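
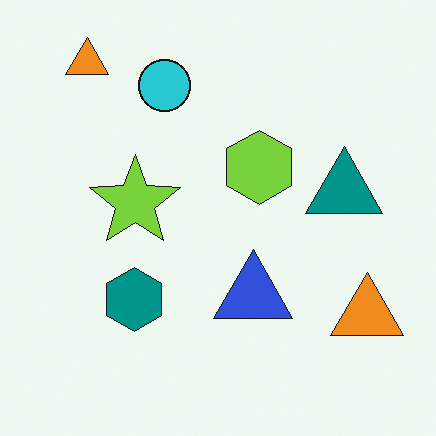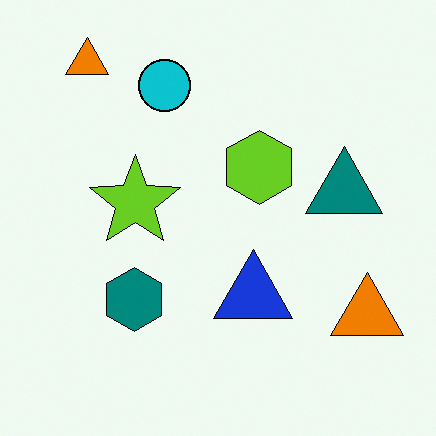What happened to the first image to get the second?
This is the original image given slightly increased contrast.

Tones are pushed away from mid-grey across the whole image — a global contrast change.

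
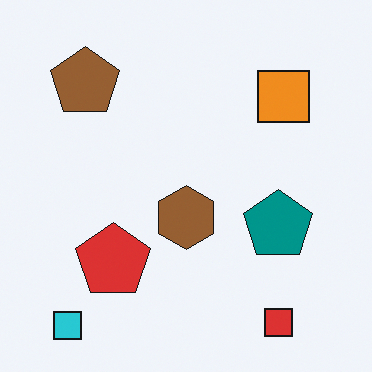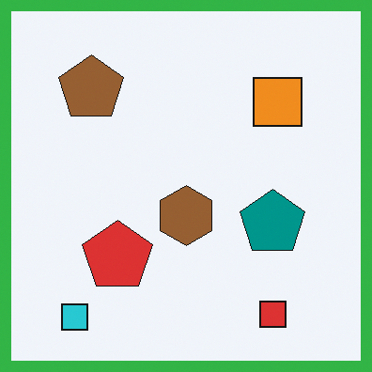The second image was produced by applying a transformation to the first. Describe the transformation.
The second image is the first framed with a green border.

A solid green frame runs around the edge of the second image, with the content slightly shrunk inside it.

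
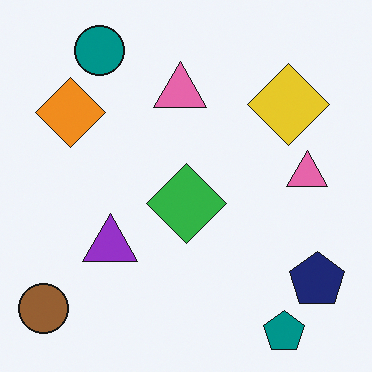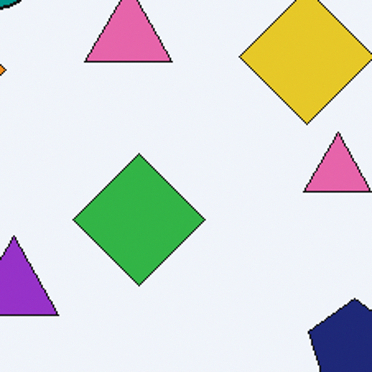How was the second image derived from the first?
The transformation is: cropped tightly and scaled back up.

The visible shapes are larger and the field of view is narrower; shapes near the original edges may be partly or wholly outside the frame — a crop-and-rescale.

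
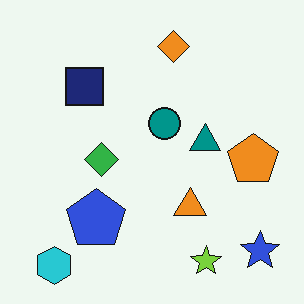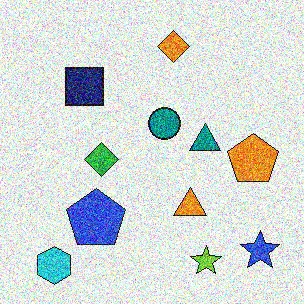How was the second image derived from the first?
The second image is the first degraded with strong gaussian noise.

Random speckle covers the whole image, including the flat background.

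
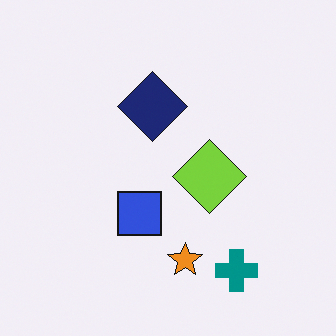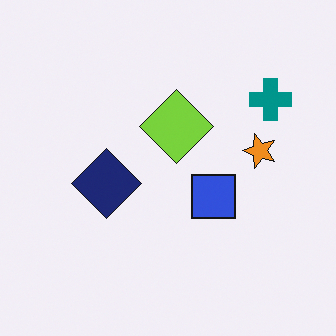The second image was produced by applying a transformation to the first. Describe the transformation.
The transformation is: rotated 90° counter-clockwise.

The teal cross sits in the bottom-right of the first image and the top-right of the second — consistent with a whole-image 90° counter-clockwise rotation.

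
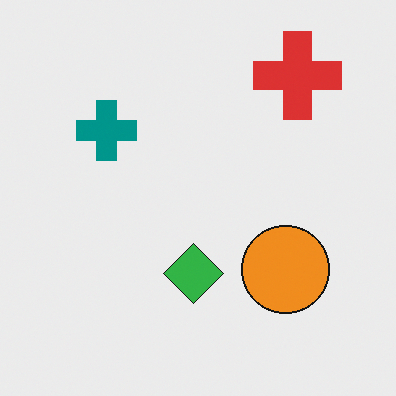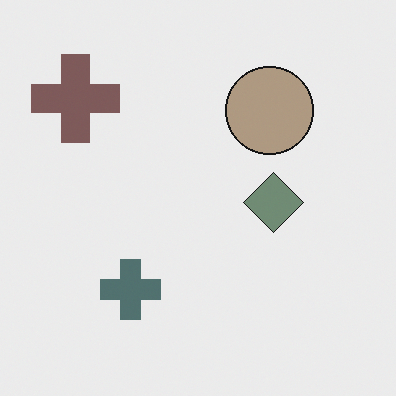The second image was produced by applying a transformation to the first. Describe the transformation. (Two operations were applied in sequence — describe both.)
The image was rotated 90° counter-clockwise, then heavily desaturated.

The red cross sits in the top-right of the first image and the top-left of the second — consistent with a whole-image 90° counter-clockwise rotation. All colors are more muted and greyish — a global saturation change.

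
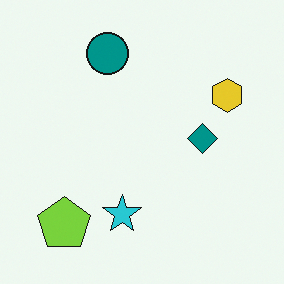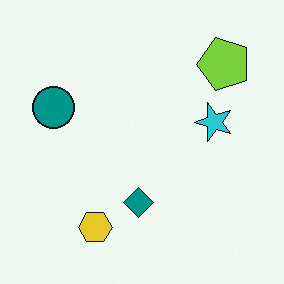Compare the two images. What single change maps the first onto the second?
The image was transposed (reflected across the top-left ↔ bottom-right diagonal).

Shapes have swapped their row and column positions — what was in the top-right is now in the bottom-left — a diagonal reflection.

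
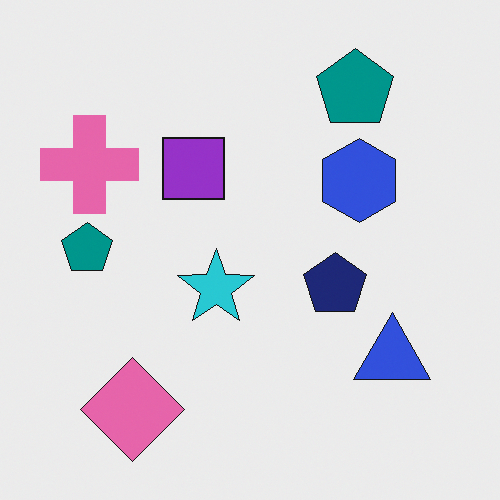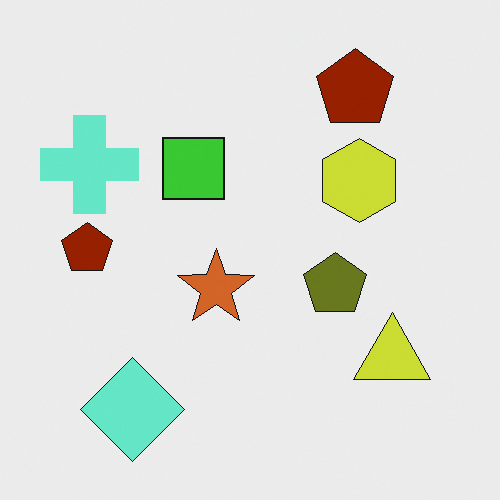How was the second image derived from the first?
This is the original image hue-shifted through roughly half the color wheel.

Every shape's color has rotated by the same amount around the hue wheel — a uniform hue shift.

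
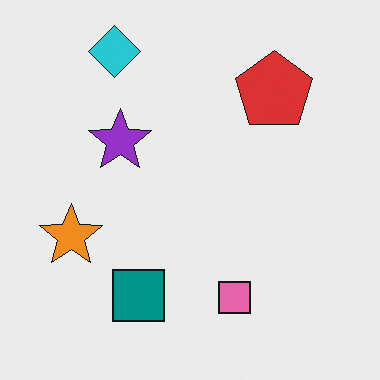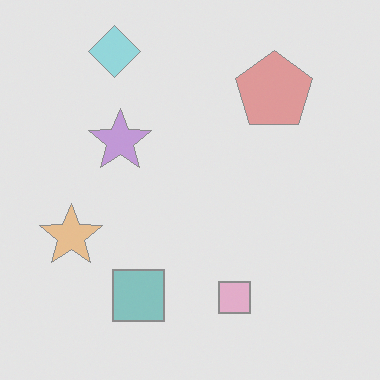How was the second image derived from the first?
The transformation is: washed out (contrast reduced).

Tones are pushed toward mid-grey across the whole image — a global contrast change.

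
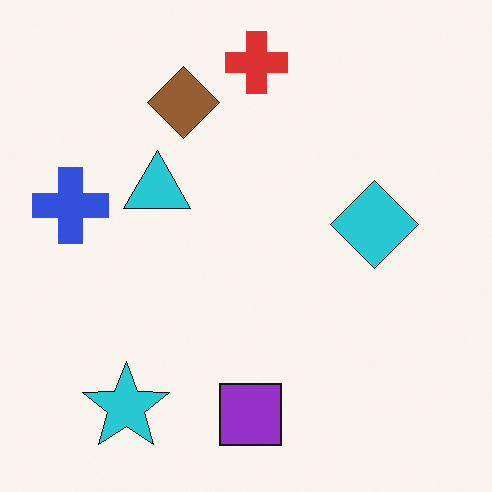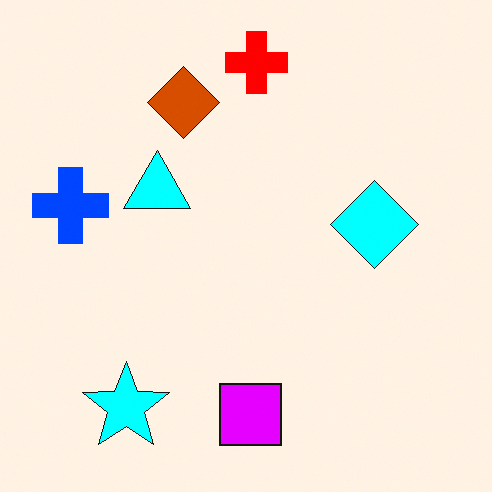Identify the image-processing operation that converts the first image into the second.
The image was made much more vivid (saturation change).

All colors are more vivid — a global saturation change.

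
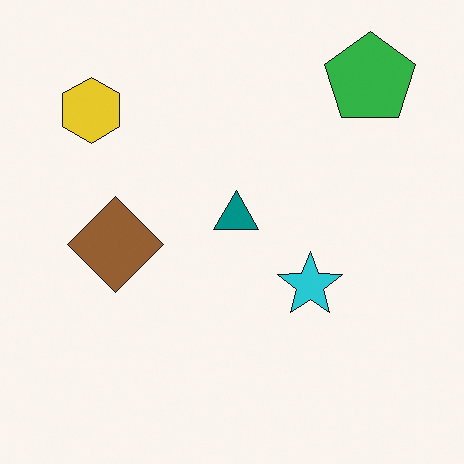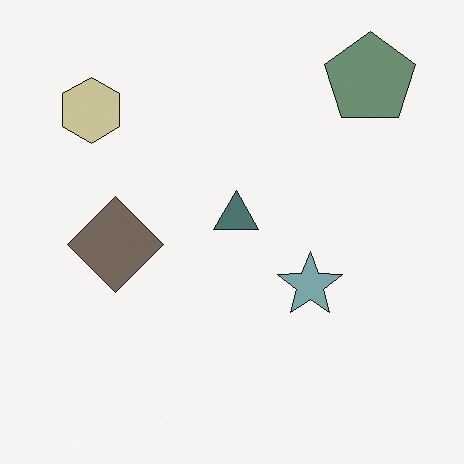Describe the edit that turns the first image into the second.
The second image is the first made much more muted (saturation change).

All colors are more muted and greyish — a global saturation change.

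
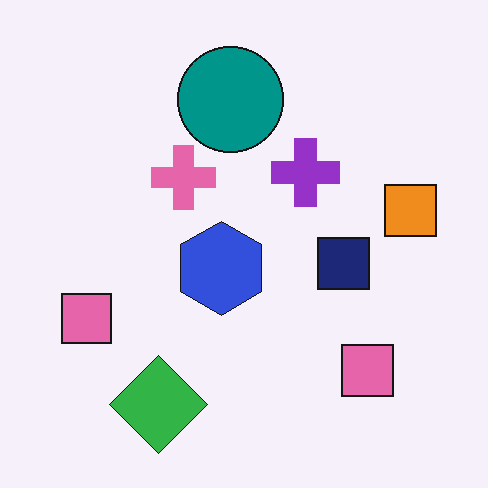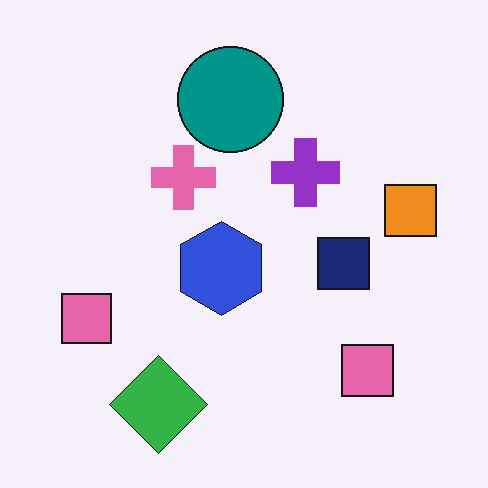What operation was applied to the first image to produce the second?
The transformation is: JPEG-compressed with visible artifacts.

Blocky 8×8 compression artifacts appear around shape edges and the flat background shows ringing — characteristic JPEG degradation.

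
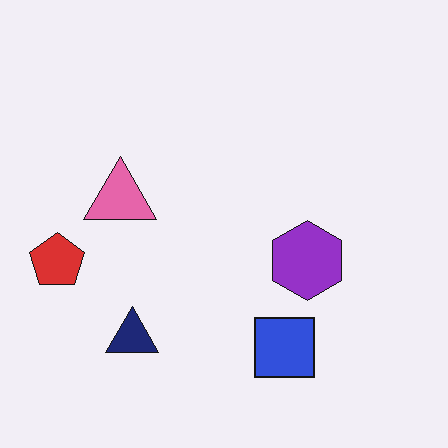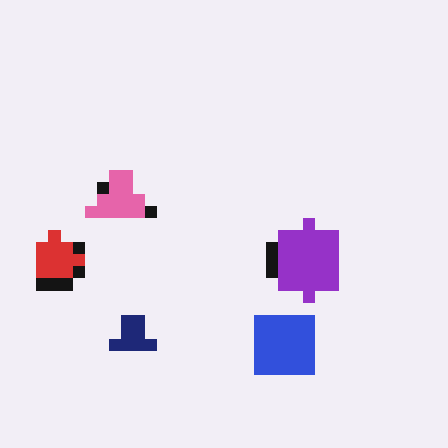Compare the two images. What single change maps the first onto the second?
It was heavily pixelated into large blocks.

Shapes are reduced to large square blocks; fine edges and outlines are lost — a downscale-then-upscale (mosaic) effect.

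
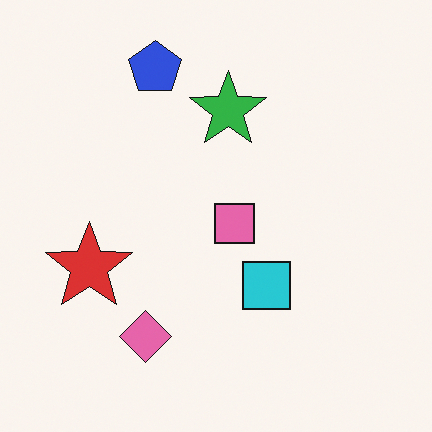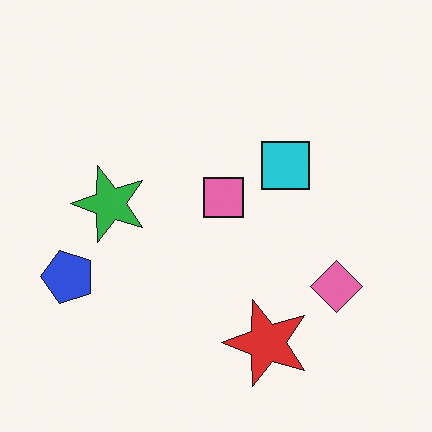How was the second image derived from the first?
Rotated 90° counter-clockwise.

The blue pentagon sits in the top of the first image and the left of the second — consistent with a whole-image 90° counter-clockwise rotation.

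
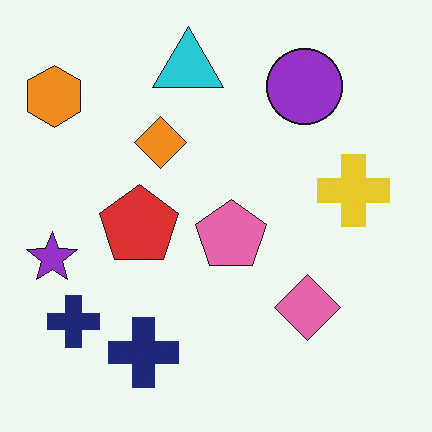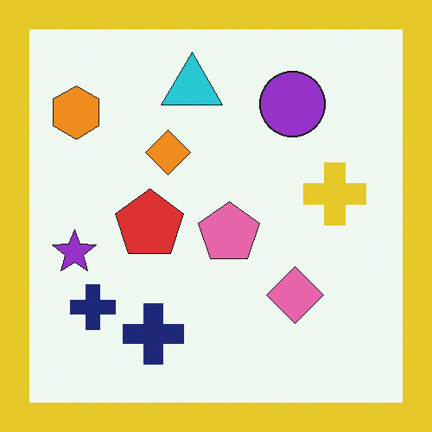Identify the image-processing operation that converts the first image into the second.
It was framed with a yellow border.

A solid yellow frame runs around the edge of the second image, with the content slightly shrunk inside it.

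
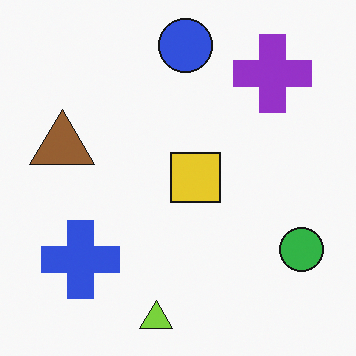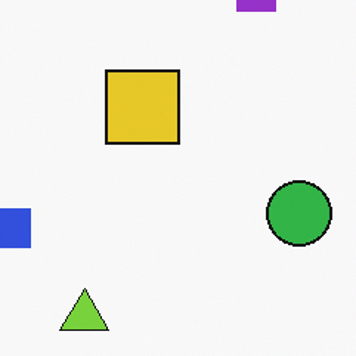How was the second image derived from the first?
The image was cropped slightly and scaled back up.

The visible shapes are larger and the field of view is narrower; shapes near the original edges may be partly or wholly outside the frame — a crop-and-rescale.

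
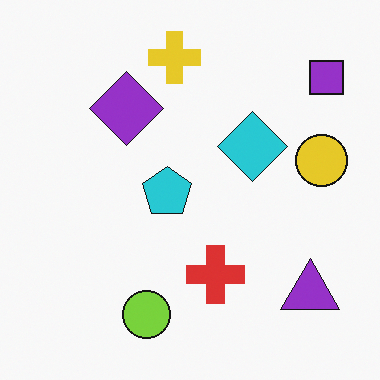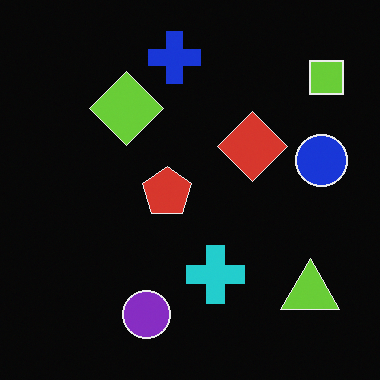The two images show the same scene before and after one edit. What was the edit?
The transformation is: color-inverted (negative).

The light background has become dark and every shape's color is its complement — a photographic negative.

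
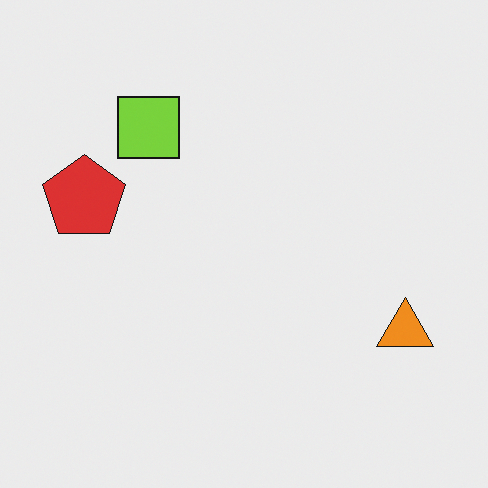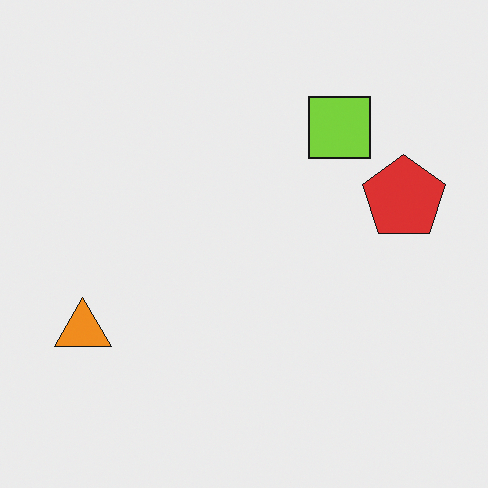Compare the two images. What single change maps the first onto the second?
The transformation is: flipped horizontally (left ↔ right).

The orange triangle is in the bottom-right of the first image and the bottom-left of the second — shapes on opposite sides of the vertical midline have swapped in a mirror flip.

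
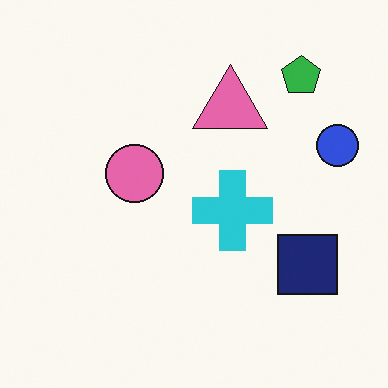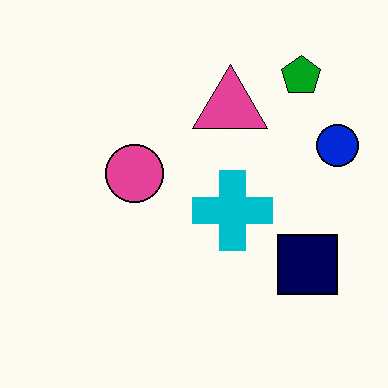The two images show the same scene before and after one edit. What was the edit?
The second image is the first given slightly increased contrast.

Tones are pushed away from mid-grey across the whole image — a global contrast change.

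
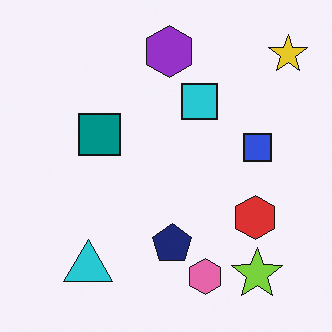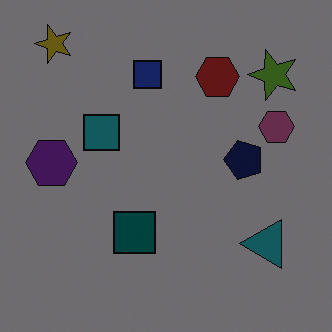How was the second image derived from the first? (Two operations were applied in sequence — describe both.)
It was substantially darkened, then rotated 90° counter-clockwise.

Every pixel — background and shapes alike — is uniformly darkened. The yellow star sits in the top-right of the first image and the top-left of the second — consistent with a whole-image 90° counter-clockwise rotation.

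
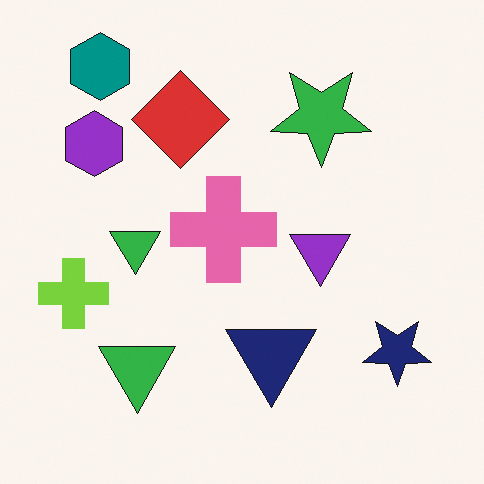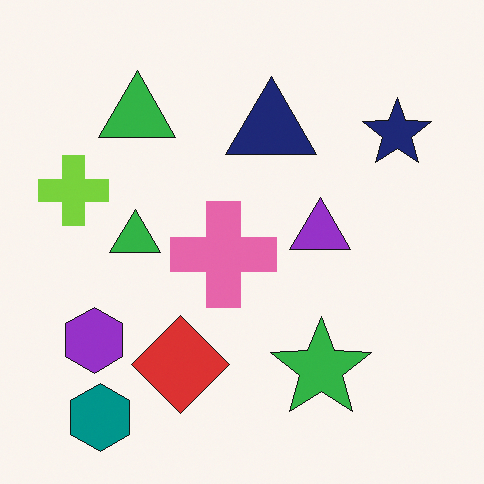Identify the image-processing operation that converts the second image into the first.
It was flipped vertically (top ↔ bottom).

The teal hexagon is in the bottom-left of the second image and the top-left of the first — shapes on opposite sides of the horizontal midline have swapped in a mirror flip.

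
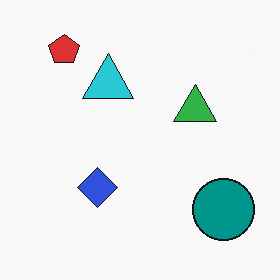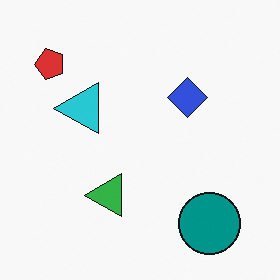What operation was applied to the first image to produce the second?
Transposed (reflected across the top-left ↔ bottom-right diagonal).

Shapes have swapped their row and column positions — what was in the top-right is now in the bottom-left — a diagonal reflection.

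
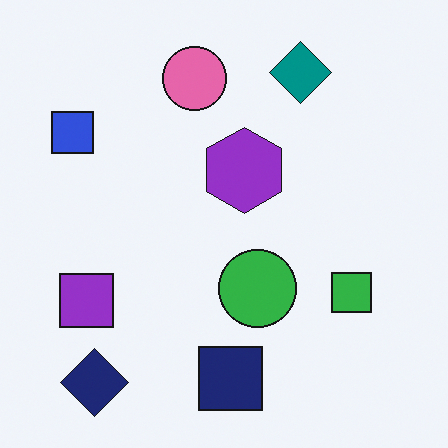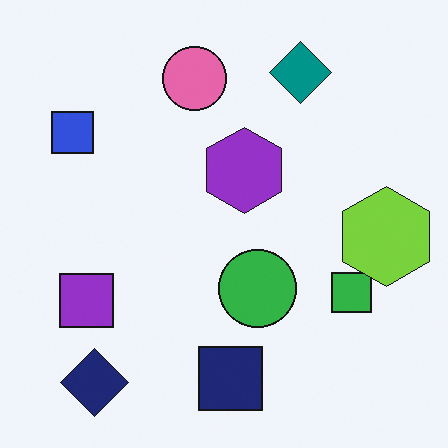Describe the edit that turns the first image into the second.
This is the original image overlaid with an additional lime hexagon.

A lime hexagon appears in the second image that is absent from the first.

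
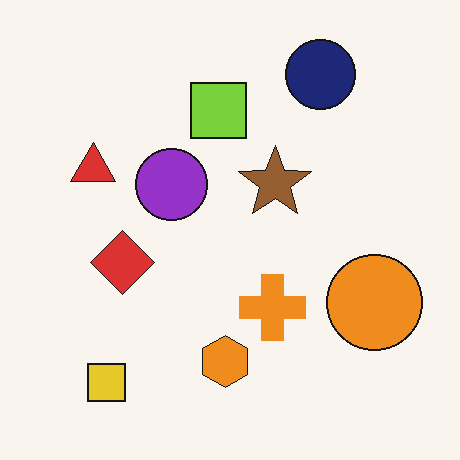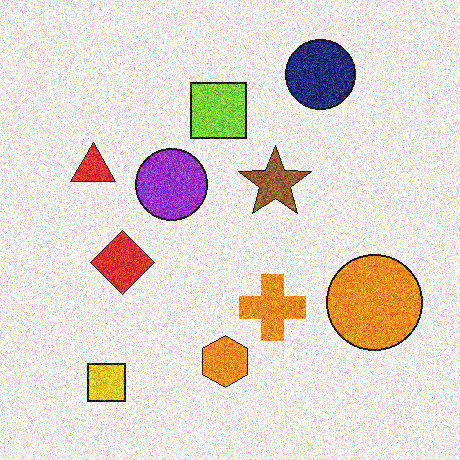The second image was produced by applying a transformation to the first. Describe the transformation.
This is the original image degraded with strong gaussian noise.

Random speckle covers the whole image, including the flat background.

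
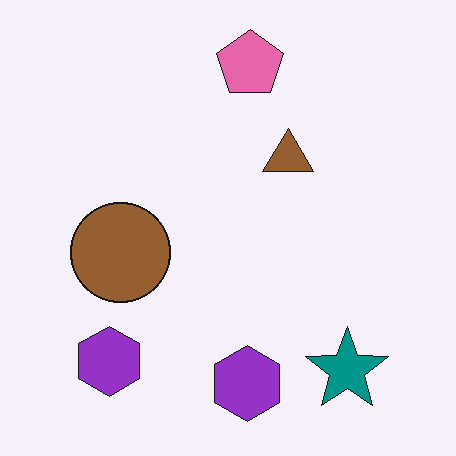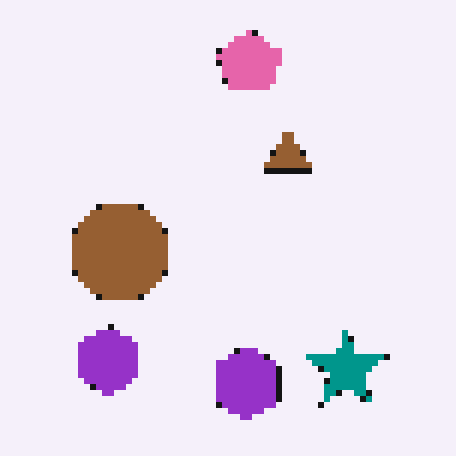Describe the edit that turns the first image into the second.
The transformation is: pixelated into visible square blocks.

Shapes are reduced to large square blocks; fine edges and outlines are lost — a downscale-then-upscale (mosaic) effect.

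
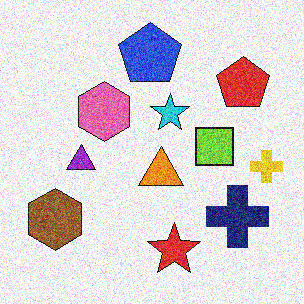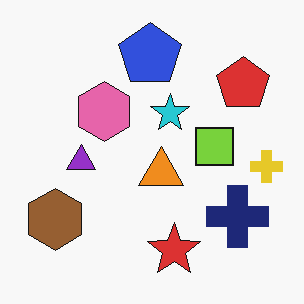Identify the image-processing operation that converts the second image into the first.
This is the original image degraded with a thick layer of grain.

Random speckle covers the whole image, including the flat background.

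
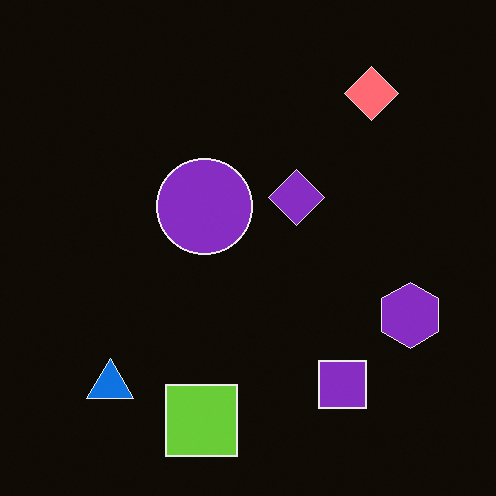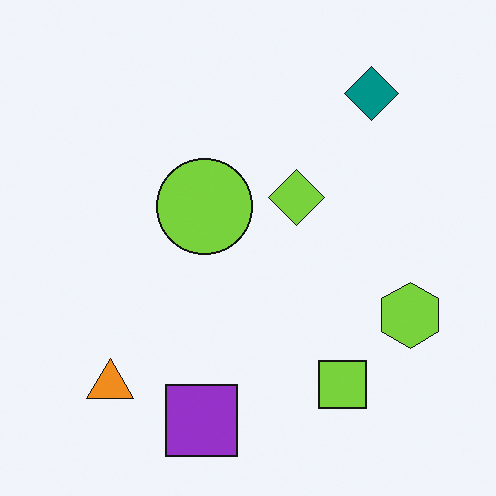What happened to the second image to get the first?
The first image is the second color-inverted (negative).

The light background has become dark and every shape's color is its complement — a photographic negative.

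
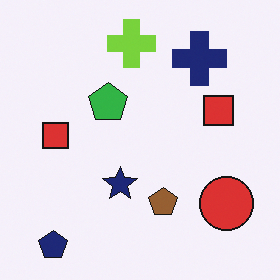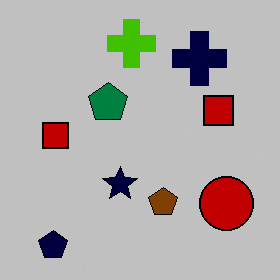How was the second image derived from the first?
The second image is the first aggressively posterized.

Each flat color has snapped to a coarser quantized level — most visibly, the near-white background has dropped to a flat grey.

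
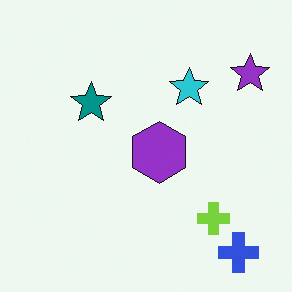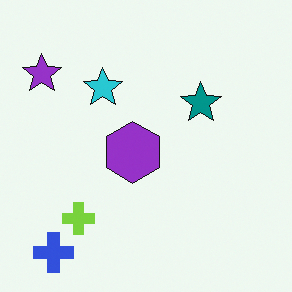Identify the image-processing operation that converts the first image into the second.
It was flipped horizontally (left ↔ right).

The purple star is in the top-right of the first image and the top-left of the second — shapes on opposite sides of the vertical midline have swapped in a mirror flip.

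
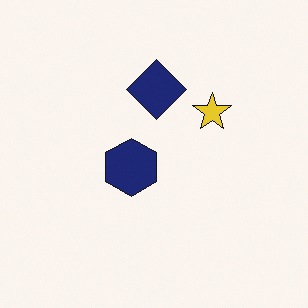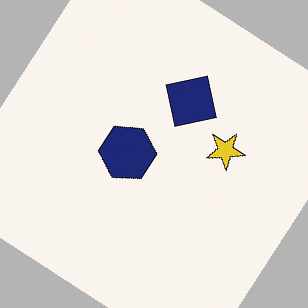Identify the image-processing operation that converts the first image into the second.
This is the original image rotated clockwise by a large amount — several tens of degrees.

Every shape is tilted by the same angle and the image corners show triangular fill wedges — a whole-image rotation by a non-right angle.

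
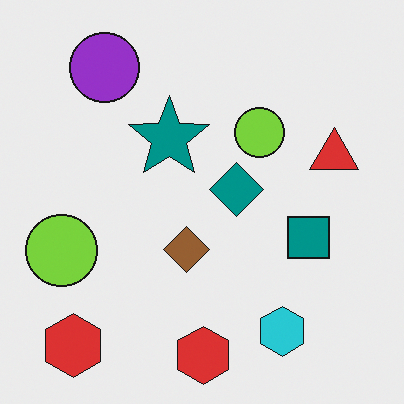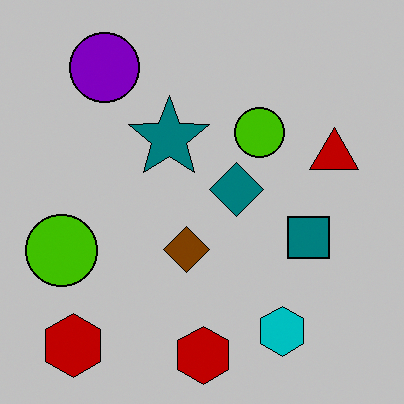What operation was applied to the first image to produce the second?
It was heavily posterized to just a handful of flat colors.

Each flat color has snapped to a coarser quantized level — most visibly, the near-white background has dropped to a flat grey.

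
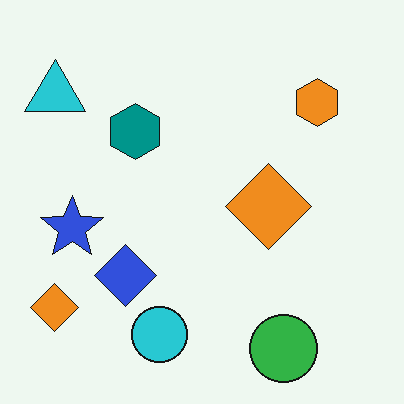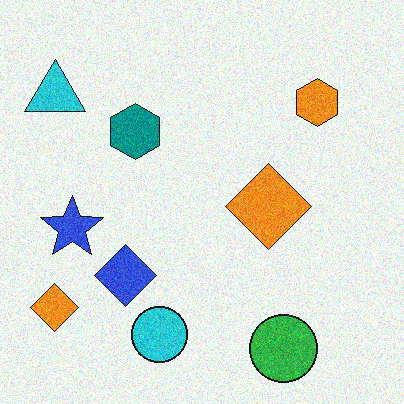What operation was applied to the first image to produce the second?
The second image is the first degraded with moderate additive noise.

Random speckle covers the whole image, including the flat background.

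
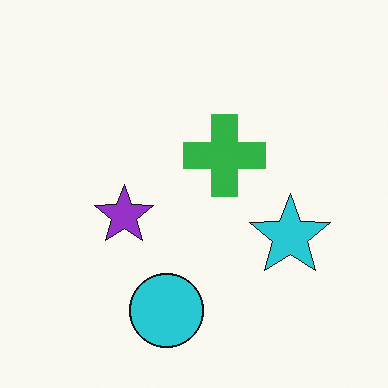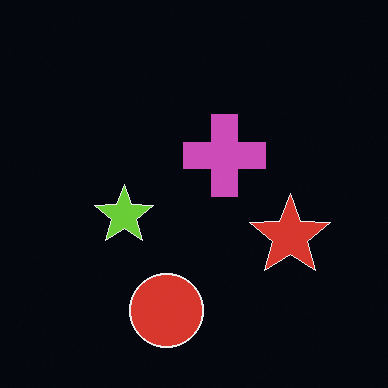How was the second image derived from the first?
Color-inverted (negative).

The light background has become dark and every shape's color is its complement — a photographic negative.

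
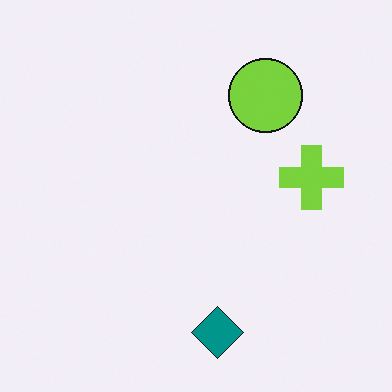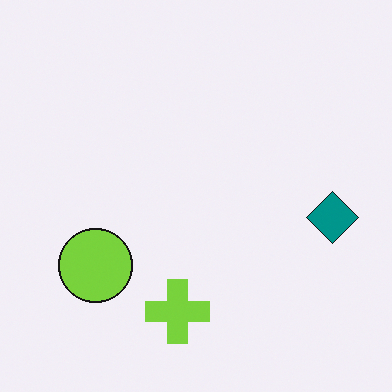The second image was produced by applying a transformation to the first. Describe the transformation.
Transposed (reflected across the top-left ↔ bottom-right diagonal).

Shapes have swapped their row and column positions — what was in the top-right is now in the bottom-left — a diagonal reflection.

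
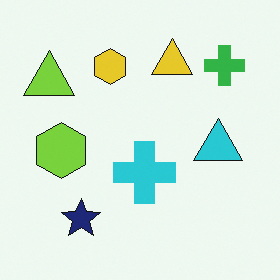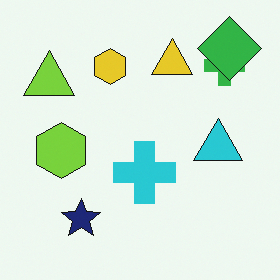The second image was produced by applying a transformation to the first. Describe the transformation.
This is the original image overlaid with an additional green diamond.

A green diamond appears in the second image that is absent from the first.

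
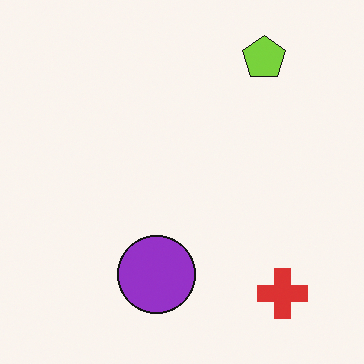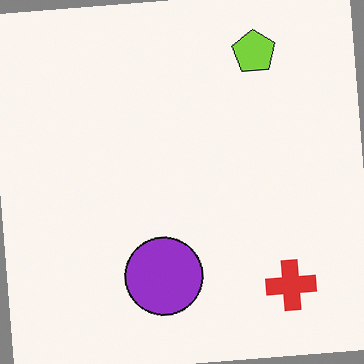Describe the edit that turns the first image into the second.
It was rotated counter-clockwise by a few degrees.

Every shape is tilted by the same angle and the image corners show triangular fill wedges — a whole-image rotation by a non-right angle.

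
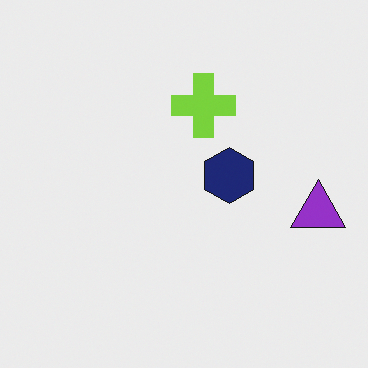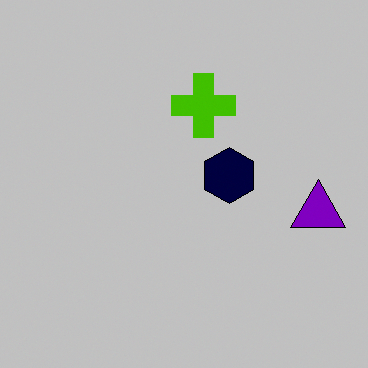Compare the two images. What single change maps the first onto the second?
It was aggressively posterized.

Each flat color has snapped to a coarser quantized level — most visibly, the near-white background has dropped to a flat grey.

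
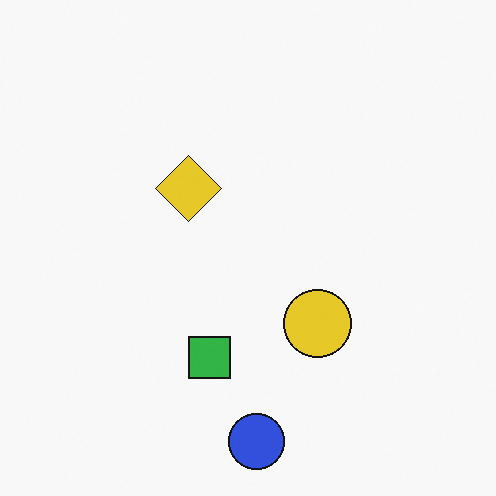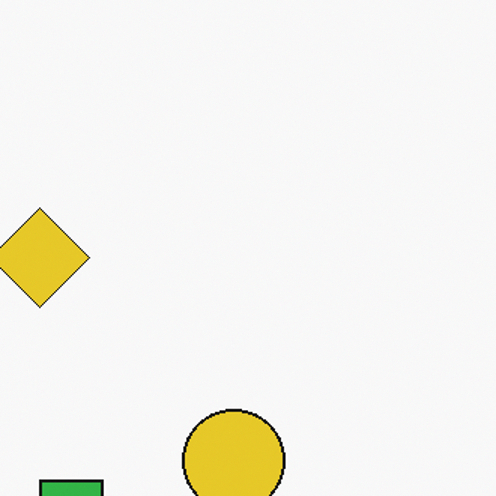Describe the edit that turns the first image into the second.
Cropped to a modestly smaller region and rescaled.

The visible shapes are larger and the field of view is narrower; shapes near the original edges may be partly or wholly outside the frame — a crop-and-rescale.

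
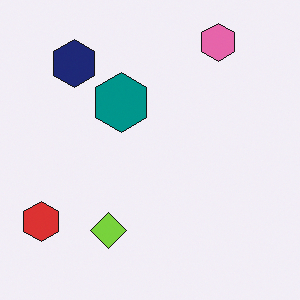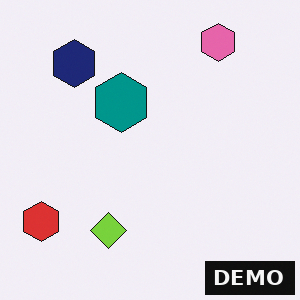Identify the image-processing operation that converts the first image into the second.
This is the original image watermarked with the text "DEMO" in the lower-right corner.

A dark label reading "DEMO" appears in the lower-right corner.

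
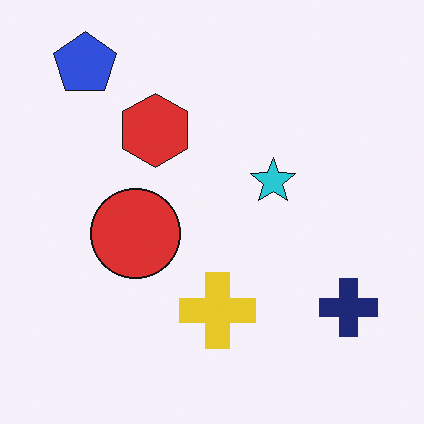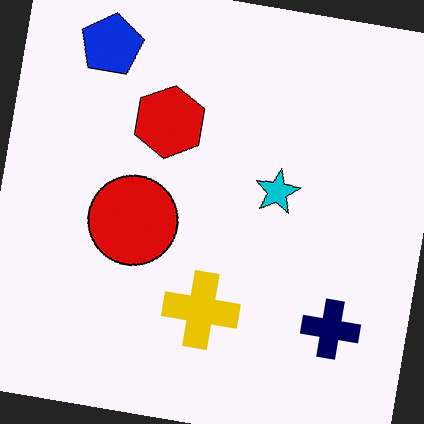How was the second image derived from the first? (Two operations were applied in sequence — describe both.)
The second image is the first rotated clockwise by a slight angle, then given slightly increased contrast.

Every shape is tilted by the same angle and the image corners show triangular fill wedges — a whole-image rotation by a non-right angle. Tones are pushed away from mid-grey across the whole image — a global contrast change.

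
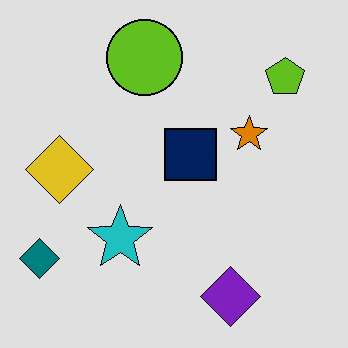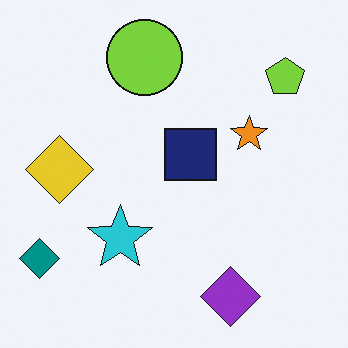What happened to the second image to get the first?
The transformation is: posterized to a reduced palette.

Each flat color has snapped to a coarser quantized level — most visibly, the near-white background has dropped to a flat grey.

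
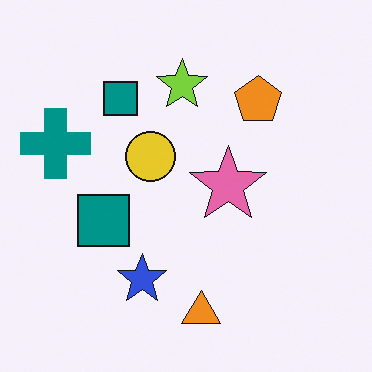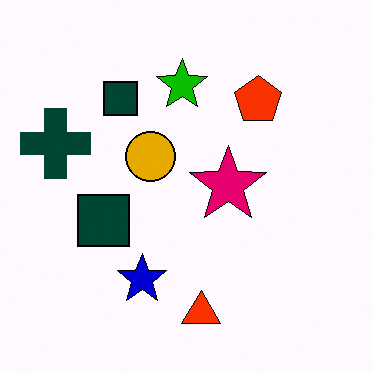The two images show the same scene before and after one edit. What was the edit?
The transformation is: given much higher contrast.

Tones are pushed away from mid-grey across the whole image — a global contrast change.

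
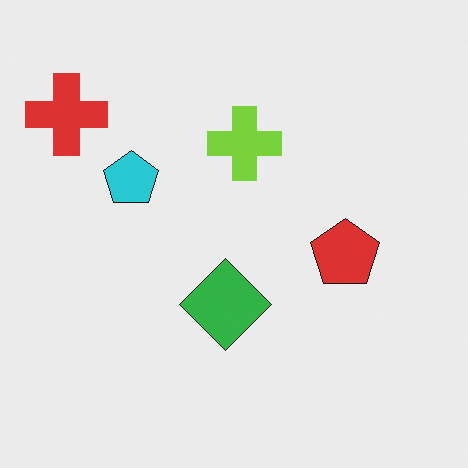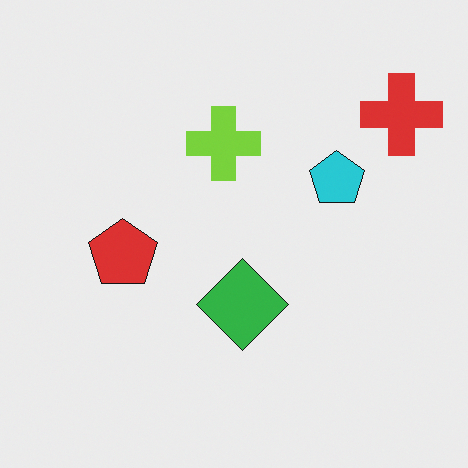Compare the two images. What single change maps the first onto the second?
This is the original image flipped horizontally (left ↔ right).

The red cross is in the top-left of the first image and the top-right of the second — shapes on opposite sides of the vertical midline have swapped in a mirror flip.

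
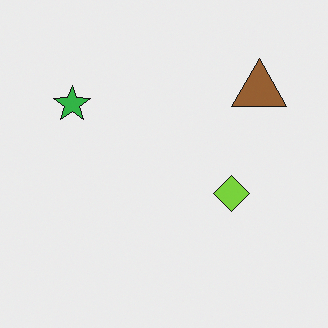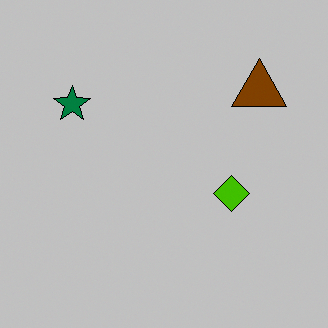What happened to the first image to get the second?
This is the original image heavily posterized to just a handful of flat colors.

Each flat color has snapped to a coarser quantized level — most visibly, the near-white background has dropped to a flat grey.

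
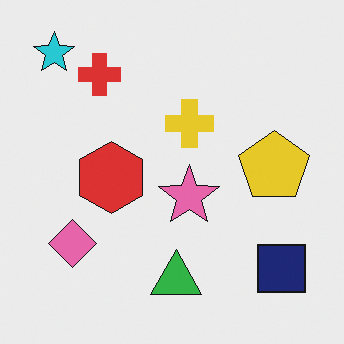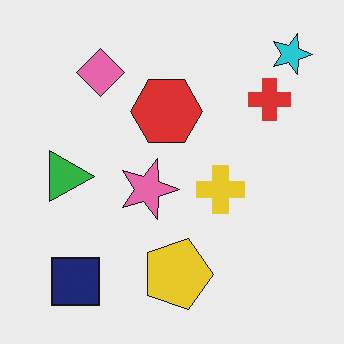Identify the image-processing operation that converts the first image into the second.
The image was rotated 90° clockwise.

The cyan star sits in the top-left of the first image and the top-right of the second — consistent with a whole-image 90° clockwise rotation.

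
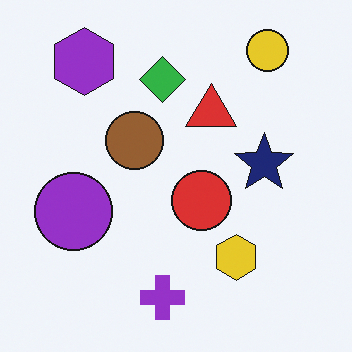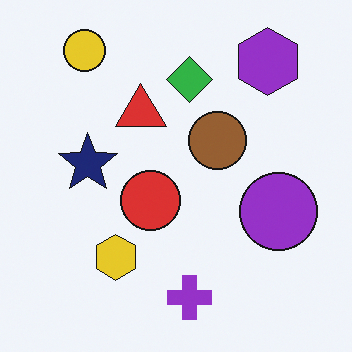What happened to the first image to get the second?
Flipped horizontally (left ↔ right).

The purple circle is in the left of the first image and the right of the second — shapes on opposite sides of the vertical midline have swapped in a mirror flip.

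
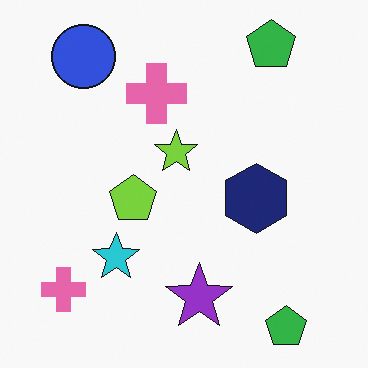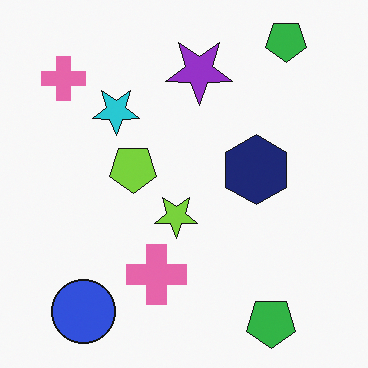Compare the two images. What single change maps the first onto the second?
This is the original image flipped vertically (top ↔ bottom).

The blue circle is in the top-left of the first image and the bottom-left of the second — shapes on opposite sides of the horizontal midline have swapped in a mirror flip.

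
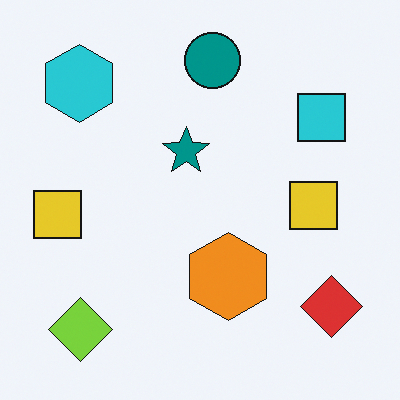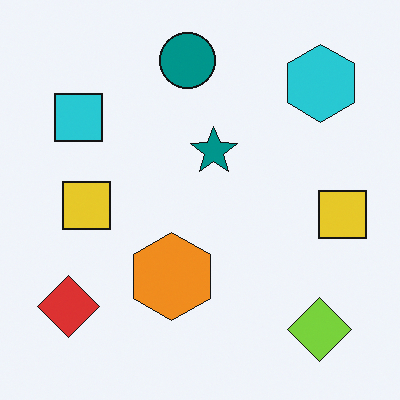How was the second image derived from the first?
Flipped horizontally (left ↔ right).

The red diamond is in the bottom-right of the first image and the bottom-left of the second — shapes on opposite sides of the vertical midline have swapped in a mirror flip.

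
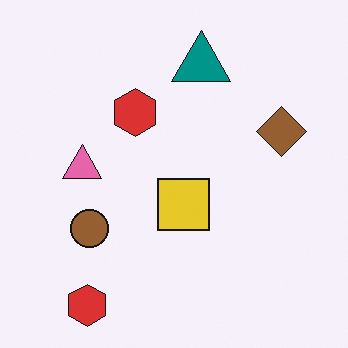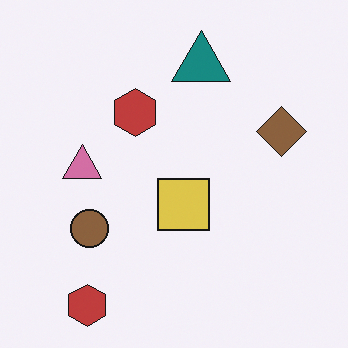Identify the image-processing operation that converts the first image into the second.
It was slightly desaturated.

All colors are more muted and greyish — a global saturation change.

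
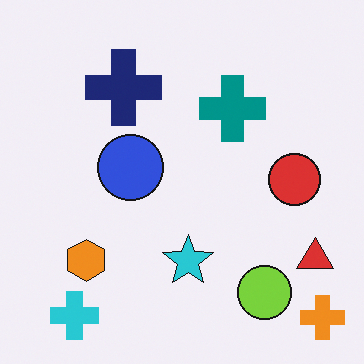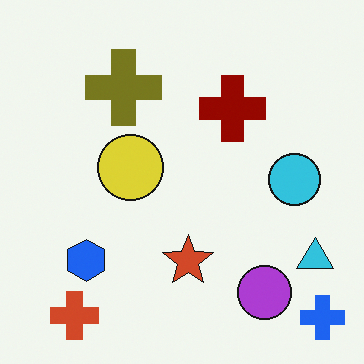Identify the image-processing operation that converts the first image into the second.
The transformation is: hue-shifted by a large amount.

Every shape's color has rotated by the same amount around the hue wheel — a uniform hue shift.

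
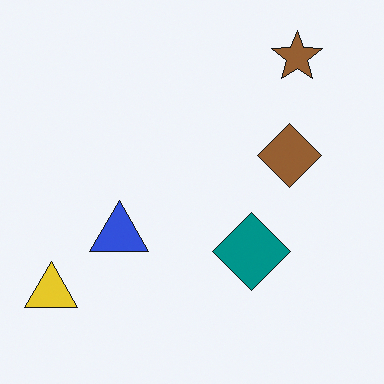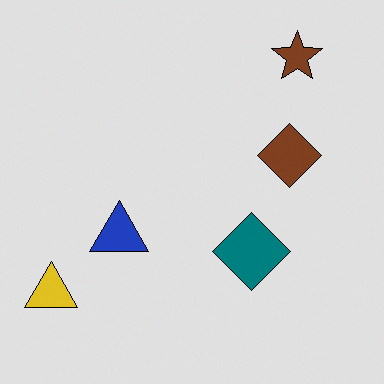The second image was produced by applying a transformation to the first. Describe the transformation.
This is the original image posterized to a reduced palette.

Each flat color has snapped to a coarser quantized level — most visibly, the near-white background has dropped to a flat grey.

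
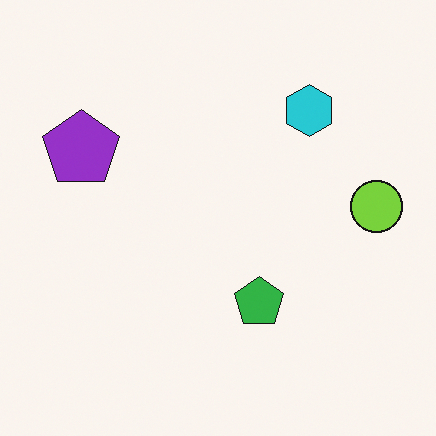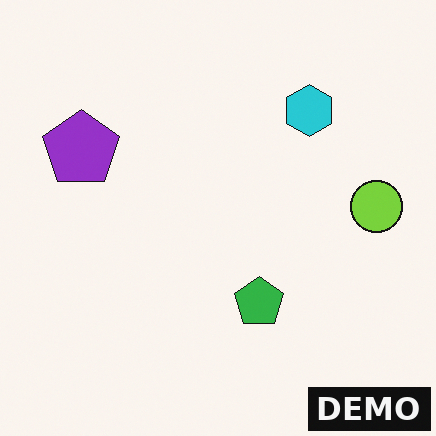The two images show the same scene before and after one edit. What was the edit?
It was watermarked with the text "DEMO" in the lower-right corner.

A dark label reading "DEMO" appears in the lower-right corner.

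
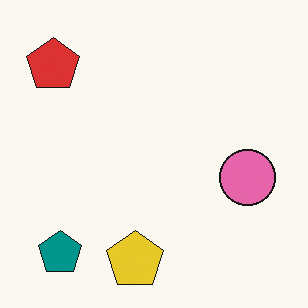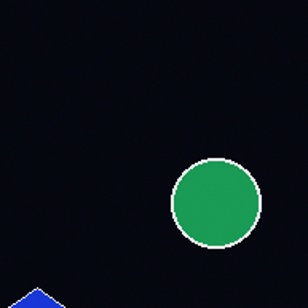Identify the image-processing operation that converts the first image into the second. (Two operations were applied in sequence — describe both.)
It was cropped to a modestly smaller region and rescaled, then color-inverted (negative).

The visible shapes are larger and the field of view is narrower; shapes near the original edges may be partly or wholly outside the frame — a crop-and-rescale. The light background has become dark and every shape's color is its complement — a photographic negative.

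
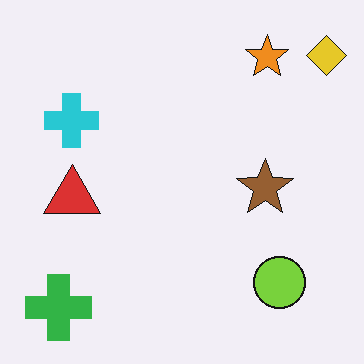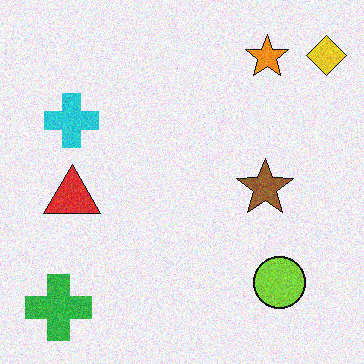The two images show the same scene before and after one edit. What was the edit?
This is the original image degraded with visible gaussian noise.

Random speckle covers the whole image, including the flat background.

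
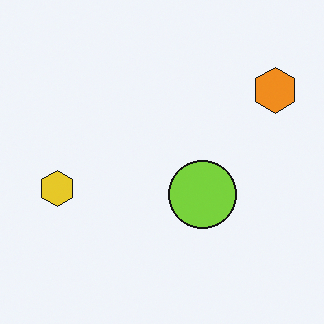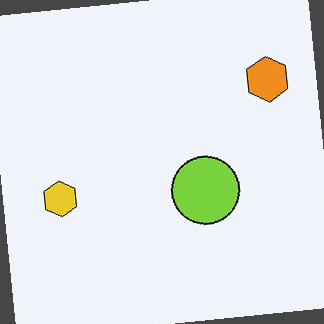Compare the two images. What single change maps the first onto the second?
Rotated counter-clockwise by a small amount.

Every shape is tilted by the same angle and the image corners show triangular fill wedges — a whole-image rotation by a non-right angle.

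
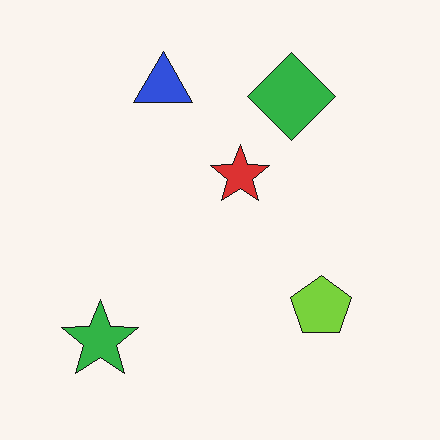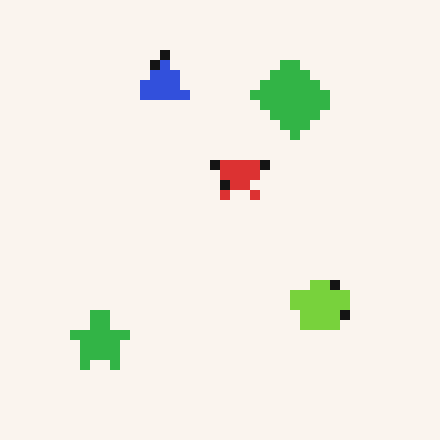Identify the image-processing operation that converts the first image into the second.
It was coarsely pixelated.

Shapes are reduced to large square blocks; fine edges and outlines are lost — a downscale-then-upscale (mosaic) effect.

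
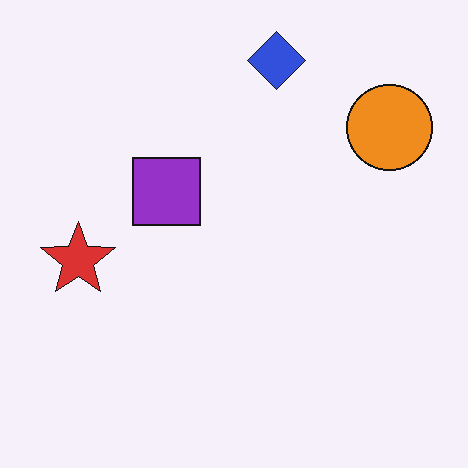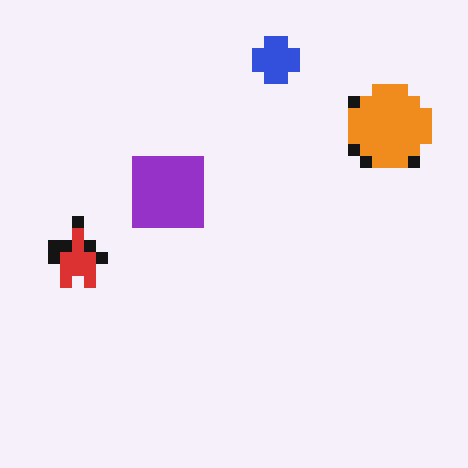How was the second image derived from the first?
Coarsely pixelated.

Shapes are reduced to large square blocks; fine edges and outlines are lost — a downscale-then-upscale (mosaic) effect.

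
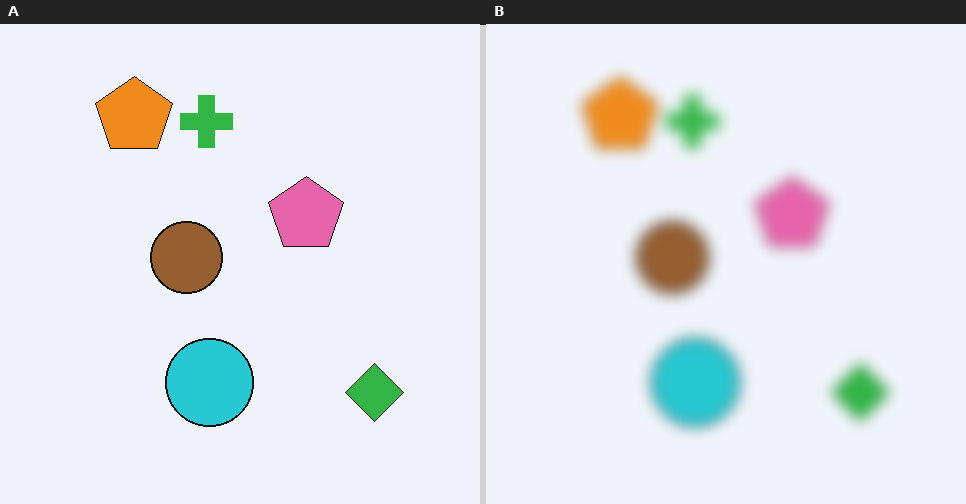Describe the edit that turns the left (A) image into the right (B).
The image was strongly gaussian-blurred.

Shape edges and outlines are uniformly softened across the whole image.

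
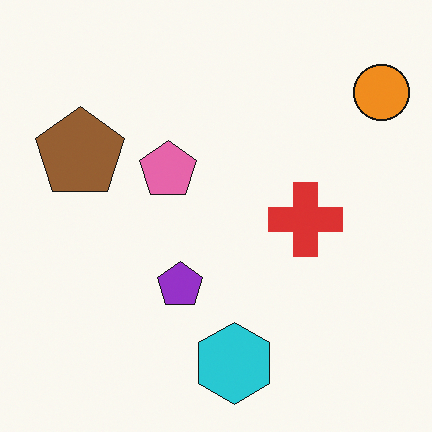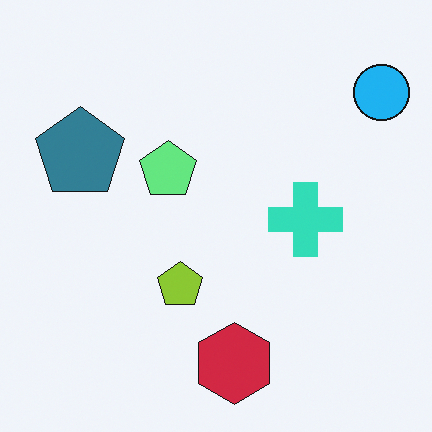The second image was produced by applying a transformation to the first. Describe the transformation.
The transformation is: hue-shifted by a large amount.

Every shape's color has rotated by the same amount around the hue wheel — a uniform hue shift.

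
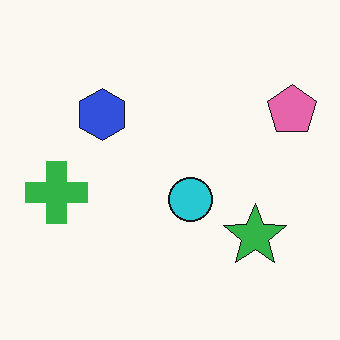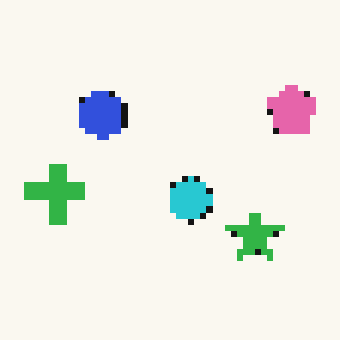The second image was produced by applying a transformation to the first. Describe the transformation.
The transformation is: pixelated into visible square blocks.

Shapes are reduced to large square blocks; fine edges and outlines are lost — a downscale-then-upscale (mosaic) effect.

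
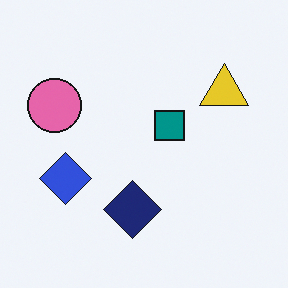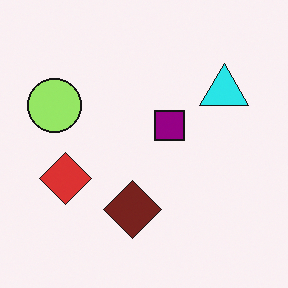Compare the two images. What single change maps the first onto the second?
It was hue-shifted through roughly a third of the color wheel.

Every shape's color has rotated by the same amount around the hue wheel — a uniform hue shift.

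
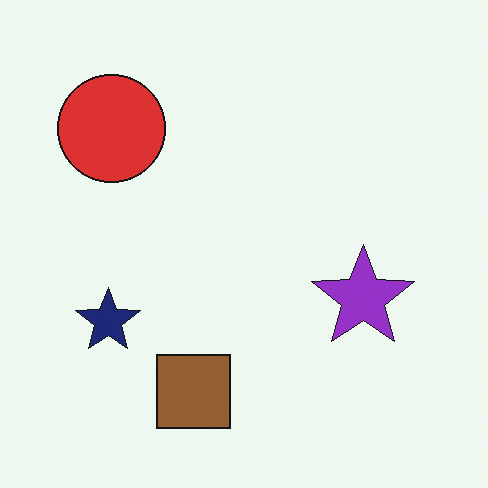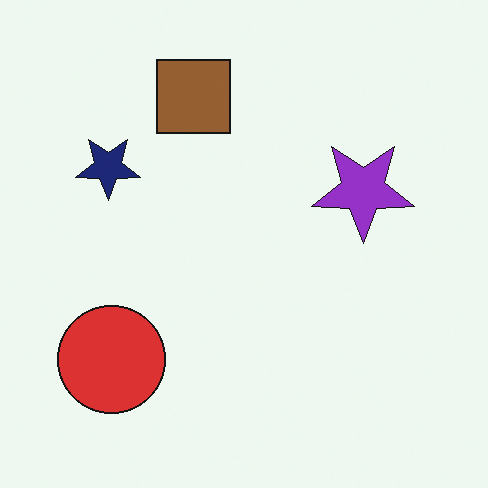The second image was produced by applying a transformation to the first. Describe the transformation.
This is the original image flipped vertically (top ↔ bottom).

The brown square is in the bottom of the first image and the top of the second — shapes on opposite sides of the horizontal midline have swapped in a mirror flip.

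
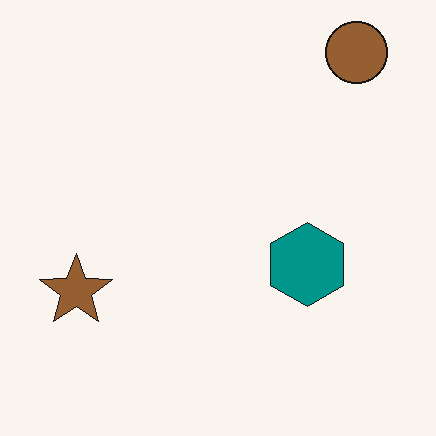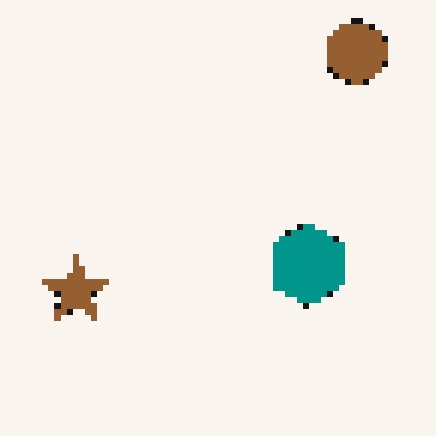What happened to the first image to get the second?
The image was moderately pixelated.

Shapes are reduced to large square blocks; fine edges and outlines are lost — a downscale-then-upscale (mosaic) effect.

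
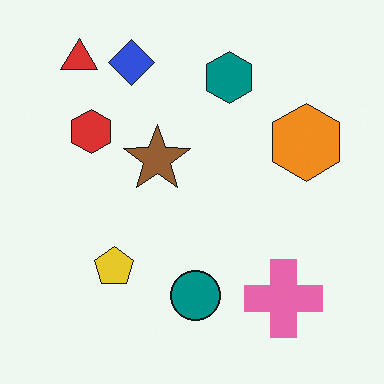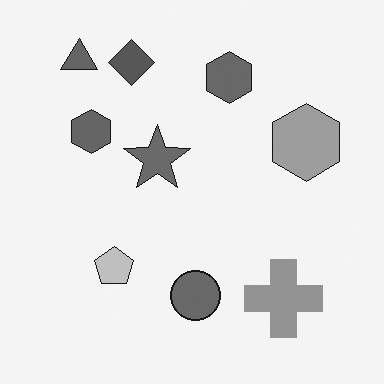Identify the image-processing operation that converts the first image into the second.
The second image is the first converted to grayscale.

All color is removed — every shape is now a shade of grey.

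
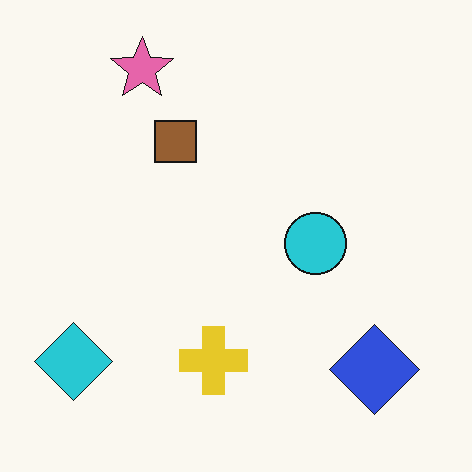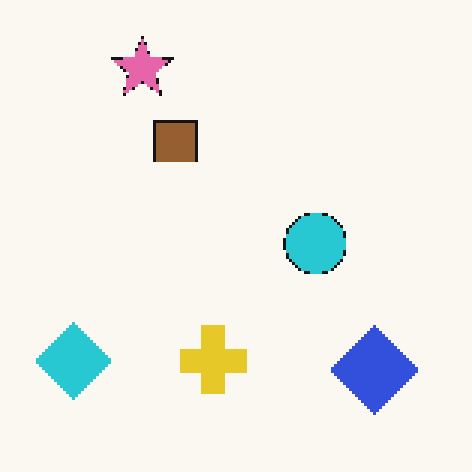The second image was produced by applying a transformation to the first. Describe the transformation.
The image was mildly pixelated.

Shapes are reduced to large square blocks; fine edges and outlines are lost — a downscale-then-upscale (mosaic) effect.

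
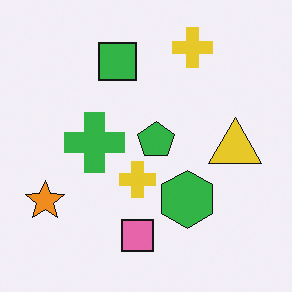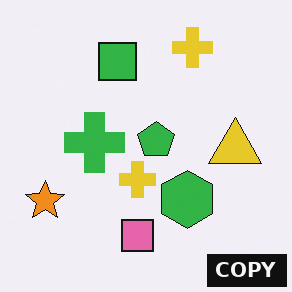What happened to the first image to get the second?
The transformation is: watermarked with the text "COPY" in the lower-right corner.

A dark label reading "COPY" appears in the lower-right corner.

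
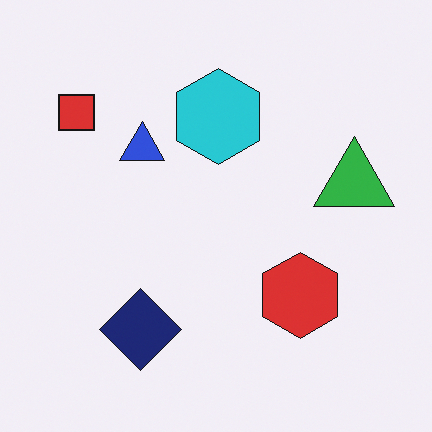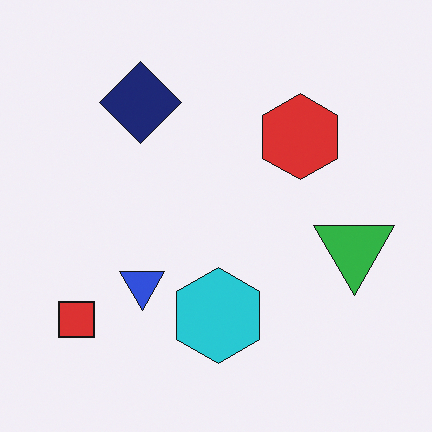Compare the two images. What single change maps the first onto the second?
The image was flipped vertically (top ↔ bottom).

The navy diamond is in the bottom-left of the first image and the top-left of the second — shapes on opposite sides of the horizontal midline have swapped in a mirror flip.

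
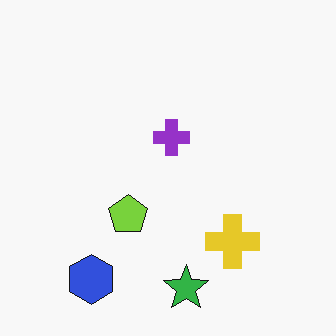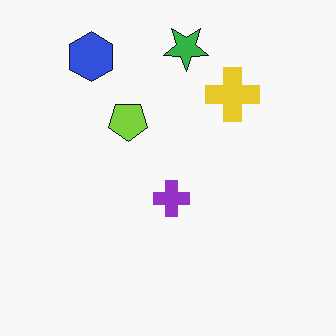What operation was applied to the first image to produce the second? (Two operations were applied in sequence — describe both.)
The image was given moderate JPEG compression, then flipped vertically (top ↔ bottom).

Blocky 8×8 compression artifacts appear around shape edges and the flat background shows ringing — characteristic JPEG degradation. The green star is in the bottom of the first image and the top of the second — shapes on opposite sides of the horizontal midline have swapped in a mirror flip.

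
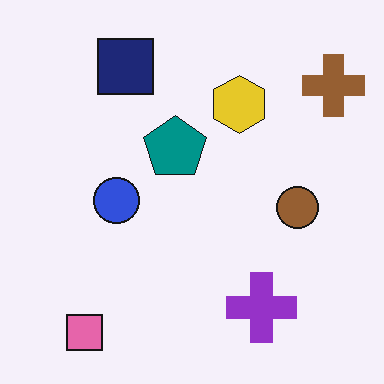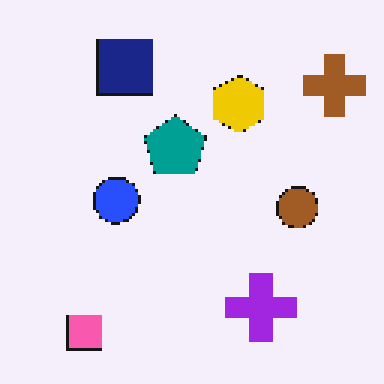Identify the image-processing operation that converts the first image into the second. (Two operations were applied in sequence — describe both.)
It was lightly pixelated (a mild mosaic effect), then slightly oversaturated.

Shapes are reduced to large square blocks; fine edges and outlines are lost — a downscale-then-upscale (mosaic) effect. All colors are more vivid — a global saturation change.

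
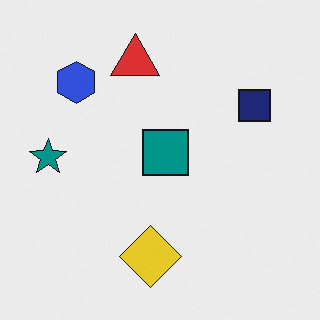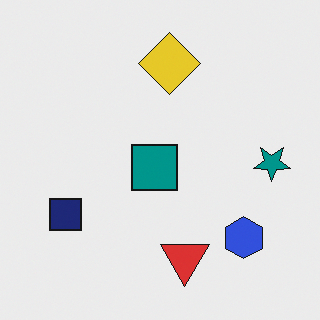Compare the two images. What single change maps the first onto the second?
This is the original image rotated 180°.

The blue hexagon sits in the top-left of the first image and the bottom-right of the second — consistent with a whole-image 180° rotation.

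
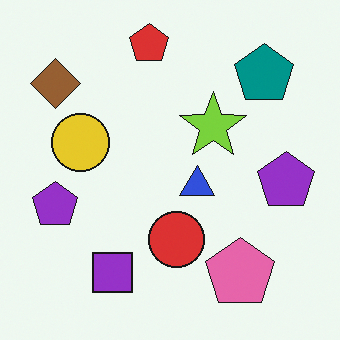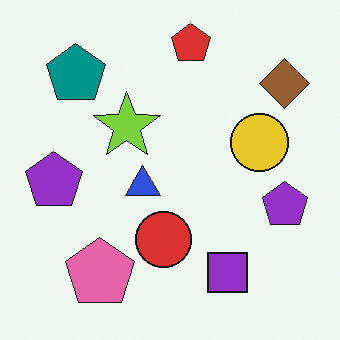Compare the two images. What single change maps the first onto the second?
The image was flipped horizontally (left ↔ right).

The brown diamond is in the top-left of the first image and the top-right of the second — shapes on opposite sides of the vertical midline have swapped in a mirror flip.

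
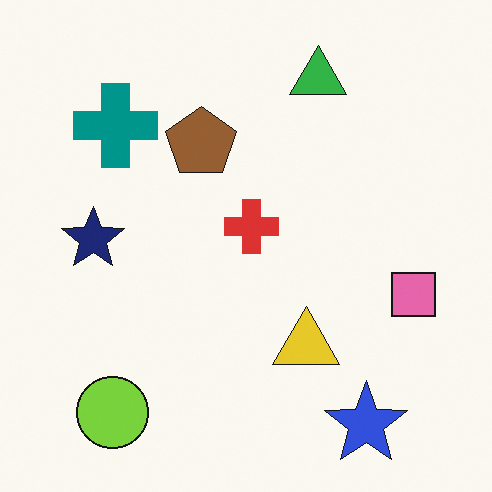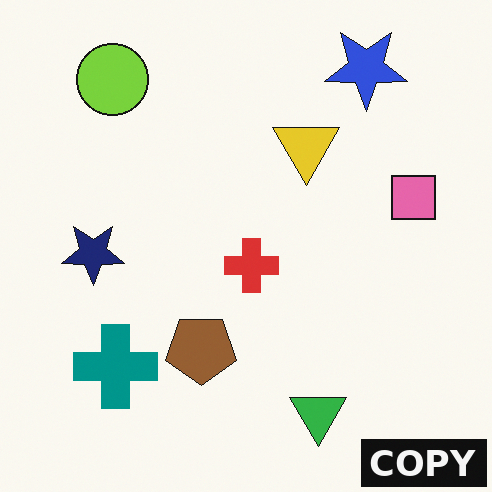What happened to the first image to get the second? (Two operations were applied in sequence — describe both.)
The transformation is: flipped vertically (top ↔ bottom), then watermarked with the text "COPY" in the lower-right corner.

The blue star is in the bottom-right of the first image and the top-right of the second — shapes on opposite sides of the horizontal midline have swapped in a mirror flip. A dark label reading "COPY" appears in the lower-right corner.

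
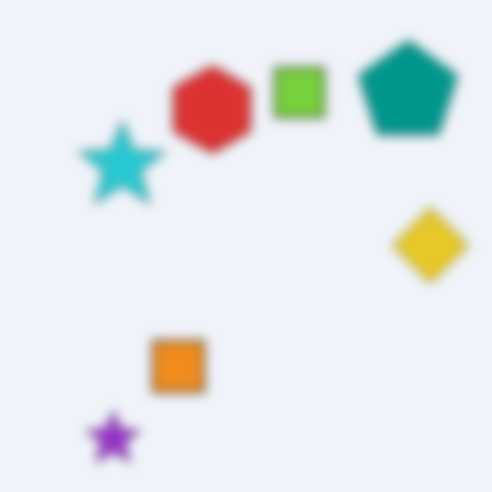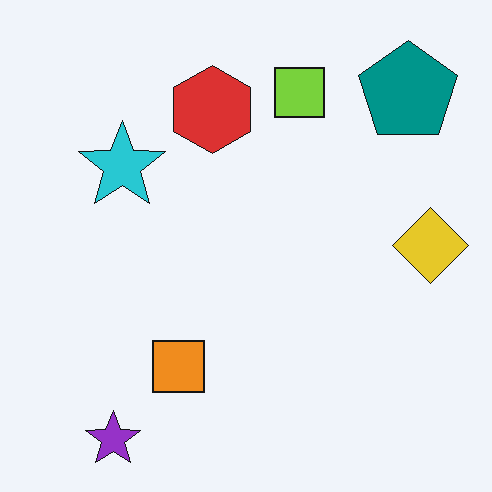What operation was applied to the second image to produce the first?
The first image is the second heavily blurred.

Shape edges and outlines are uniformly softened across the whole image.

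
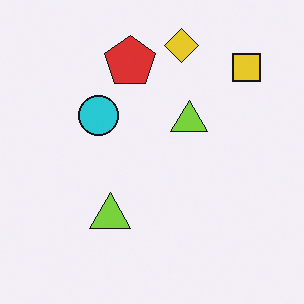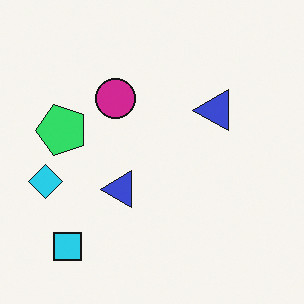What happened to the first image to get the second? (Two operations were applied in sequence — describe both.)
The second image is the first transposed (reflected across the top-left ↔ bottom-right diagonal), then hue-shifted noticeably.

Shapes have swapped their row and column positions — what was in the top-right is now in the bottom-left — a diagonal reflection. Every shape's color has rotated by the same amount around the hue wheel — a uniform hue shift.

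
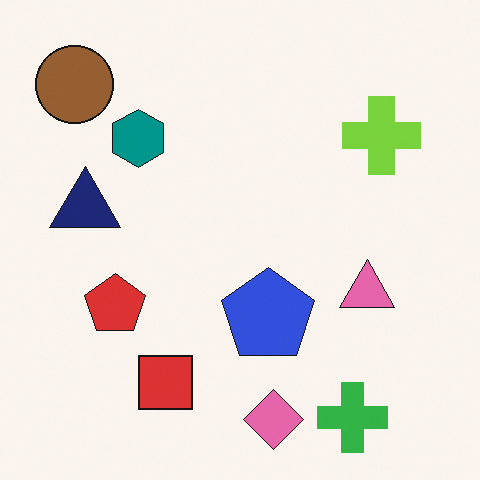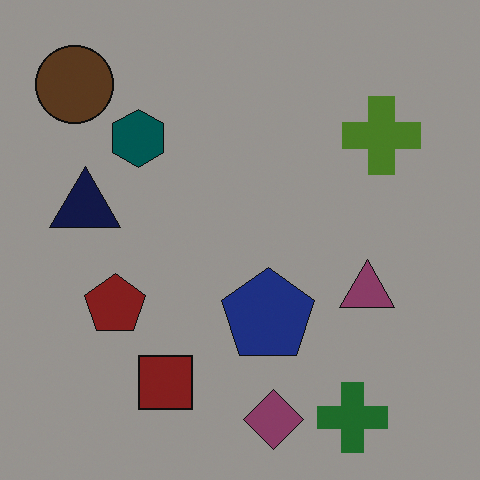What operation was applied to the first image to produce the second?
The second image is the first noticeably darkened.

Every pixel — background and shapes alike — is uniformly darkened.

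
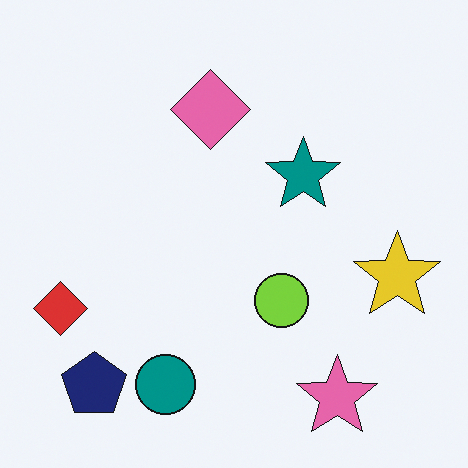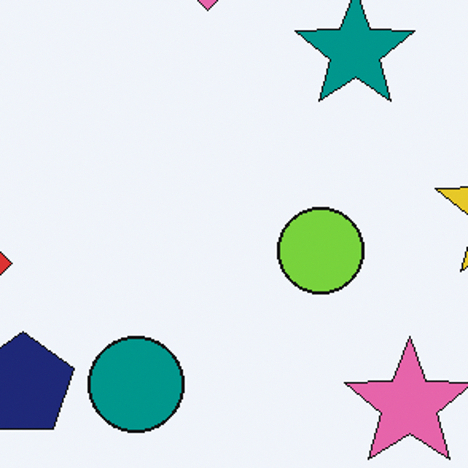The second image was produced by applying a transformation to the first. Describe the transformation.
The image was cropped slightly and scaled back up.

The visible shapes are larger and the field of view is narrower; shapes near the original edges may be partly or wholly outside the frame — a crop-and-rescale.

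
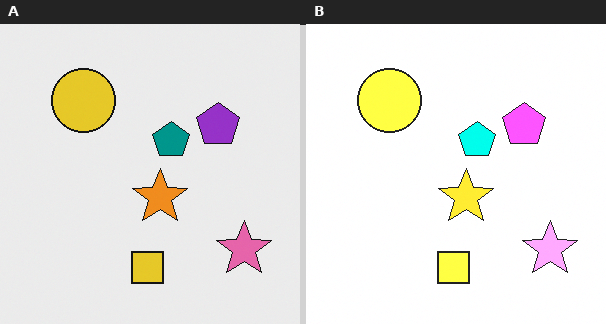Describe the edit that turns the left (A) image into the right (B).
Brightened a lot.

Every pixel — background and shapes alike — is uniformly brightened.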